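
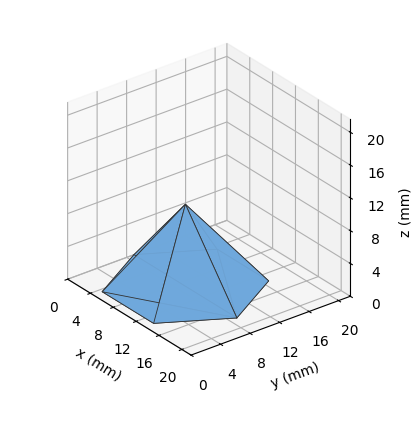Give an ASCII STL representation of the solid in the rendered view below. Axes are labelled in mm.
Reading the render: the shape is a regular 6-sided pyramid, base circumscribed radius ≈ 9 mm, apex at z ≈ 10 mm (dimensions read to the nearest mm from the axis ticks). For the STL, each face is triangulated and given an outward normal.

solid part
  facet normal 0.0000 0.0000 -1.0000
    outer loop
      vertex 4.5 16.8 0.0
      vertex 13.5 16.8 0.0
      vertex 18.0 9.0 0.0
    endloop
  endfacet
  facet normal 0.0000 0.0000 -1.0000
    outer loop
      vertex 0.0 9.0 0.0
      vertex 4.5 16.8 0.0
      vertex 18.0 9.0 0.0
    endloop
  endfacet
  facet normal 0.0000 0.0000 -1.0000
    outer loop
      vertex 4.5 1.2 0.0
      vertex 0.0 9.0 0.0
      vertex 18.0 9.0 0.0
    endloop
  endfacet
  facet normal 0.0000 0.0000 -1.0000
    outer loop
      vertex 13.5 1.2 0.0
      vertex 4.5 1.2 0.0
      vertex 18.0 9.0 0.0
    endloop
  endfacet
  facet normal 0.6831 0.3941 0.6148
    outer loop
      vertex 18.0 9.0 0.0
      vertex 13.5 16.8 0.0
      vertex 9.0 9.0 10.0
    endloop
  endfacet
  facet normal 0.0000 0.7885 0.6150
    outer loop
      vertex 13.5 16.8 0.0
      vertex 4.5 16.8 0.0
      vertex 9.0 9.0 10.0
    endloop
  endfacet
  facet normal -0.6831 0.3941 0.6148
    outer loop
      vertex 4.5 16.8 0.0
      vertex 0.0 9.0 0.0
      vertex 9.0 9.0 10.0
    endloop
  endfacet
  facet normal -0.6831 -0.3941 0.6148
    outer loop
      vertex 0.0 9.0 0.0
      vertex 4.5 1.2 0.0
      vertex 9.0 9.0 10.0
    endloop
  endfacet
  facet normal 0.0000 -0.7885 0.6150
    outer loop
      vertex 4.5 1.2 0.0
      vertex 13.5 1.2 0.0
      vertex 9.0 9.0 10.0
    endloop
  endfacet
  facet normal 0.6831 -0.3941 0.6148
    outer loop
      vertex 13.5 1.2 0.0
      vertex 18.0 9.0 0.0
      vertex 9.0 9.0 10.0
    endloop
  endfacet
endsolid part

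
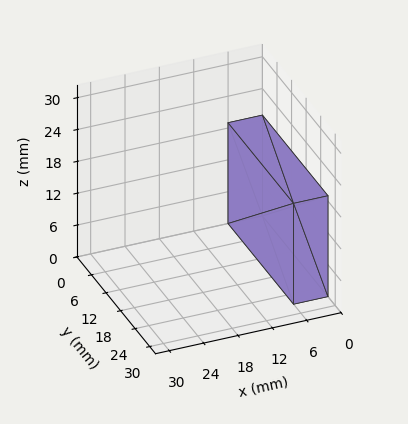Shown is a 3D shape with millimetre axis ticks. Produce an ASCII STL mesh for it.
Reading the render: the shape is a rectangular box, roughly 6 × 27 mm footprint and 19 mm tall (dimensions read to the nearest mm from the axis ticks). For the STL, each face is triangulated and given an outward normal.

solid part
  facet normal 0.0000 0.0000 -1.0000
    outer loop
      vertex 6.0 27.0 0.0
      vertex 6.0 0.0 0.0
      vertex 0.0 0.0 0.0
    endloop
  endfacet
  facet normal 0.0000 0.0000 -1.0000
    outer loop
      vertex 0.0 27.0 0.0
      vertex 6.0 27.0 0.0
      vertex 0.0 0.0 0.0
    endloop
  endfacet
  facet normal 0.0000 0.0000 1.0000
    outer loop
      vertex 0.0 0.0 19.0
      vertex 6.0 0.0 19.0
      vertex 6.0 27.0 19.0
    endloop
  endfacet
  facet normal 0.0000 0.0000 1.0000
    outer loop
      vertex 0.0 0.0 19.0
      vertex 6.0 27.0 19.0
      vertex 0.0 27.0 19.0
    endloop
  endfacet
  facet normal 0.0000 -1.0000 0.0000
    outer loop
      vertex 0.0 0.0 0.0
      vertex 6.0 0.0 0.0
      vertex 6.0 0.0 19.0
    endloop
  endfacet
  facet normal 0.0000 -1.0000 0.0000
    outer loop
      vertex 0.0 0.0 0.0
      vertex 6.0 0.0 19.0
      vertex 0.0 0.0 19.0
    endloop
  endfacet
  facet normal 0.0000 1.0000 0.0000
    outer loop
      vertex 6.0 27.0 19.0
      vertex 6.0 27.0 0.0
      vertex 0.0 27.0 0.0
    endloop
  endfacet
  facet normal 0.0000 1.0000 0.0000
    outer loop
      vertex 0.0 27.0 19.0
      vertex 6.0 27.0 19.0
      vertex 0.0 27.0 0.0
    endloop
  endfacet
  facet normal -1.0000 0.0000 0.0000
    outer loop
      vertex 0.0 27.0 19.0
      vertex 0.0 27.0 0.0
      vertex 0.0 0.0 0.0
    endloop
  endfacet
  facet normal -1.0000 0.0000 0.0000
    outer loop
      vertex 0.0 0.0 19.0
      vertex 0.0 27.0 19.0
      vertex 0.0 0.0 0.0
    endloop
  endfacet
  facet normal 1.0000 0.0000 0.0000
    outer loop
      vertex 6.0 0.0 0.0
      vertex 6.0 27.0 0.0
      vertex 6.0 27.0 19.0
    endloop
  endfacet
  facet normal 1.0000 0.0000 0.0000
    outer loop
      vertex 6.0 0.0 0.0
      vertex 6.0 27.0 19.0
      vertex 6.0 0.0 19.0
    endloop
  endfacet
endsolid part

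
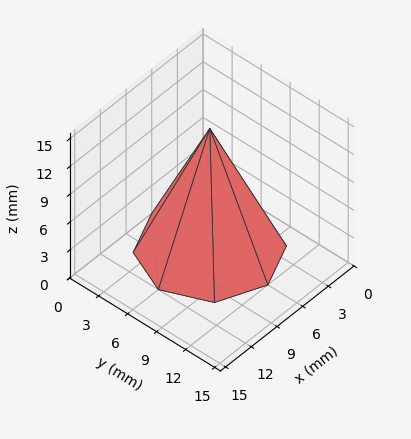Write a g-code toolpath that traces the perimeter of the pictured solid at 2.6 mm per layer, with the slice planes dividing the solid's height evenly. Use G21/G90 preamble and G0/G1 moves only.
Reading the render: the shape is a regular 8-sided pyramid, base circumscribed radius ≈ 6 mm, apex at z ≈ 13 mm (dimensions read to the nearest mm from the axis ticks). For the g-code, the solid's height is divided into equal slices at the stated Δz and each level perimeter traced with G1 moves after a G0 lift.

; perimeter-only toolpath
G21 ; units = mm
G90 ; absolute positioning
G28 ; home
; layer 1
G0 Z2.6
G0 X10.8 Y6.0
G1 X9.4 Y9.4
G1 X6.0 Y10.8
G1 X2.6 Y9.4
G1 X1.2 Y6.0
G1 X2.6 Y2.6
G1 X6.0 Y1.2
G1 X9.4 Y2.6
G1 X10.8 Y6.0
; layer 2
G0 Z5.2
G0 X9.6 Y6.0
G1 X8.5 Y8.5
G1 X6.0 Y9.6
G1 X3.5 Y8.5
G1 X2.4 Y6.0
G1 X3.5 Y3.5
G1 X6.0 Y2.4
G1 X8.5 Y3.5
G1 X9.6 Y6.0
; layer 3
G0 Z7.8
G0 X8.4 Y6.0
G1 X7.7 Y7.7
G1 X6.0 Y8.4
G1 X4.3 Y7.7
G1 X3.6 Y6.0
G1 X4.3 Y4.3
G1 X6.0 Y3.6
G1 X7.7 Y4.3
G1 X8.4 Y6.0
; layer 4
G0 Z10.4
G0 X7.2 Y6.0
G1 X6.8 Y6.8
G1 X6.0 Y7.2
G1 X5.2 Y6.8
G1 X4.8 Y6.0
G1 X5.2 Y5.2
G1 X6.0 Y4.8
G1 X6.8 Y5.2
G1 X7.2 Y6.0
M2 ; end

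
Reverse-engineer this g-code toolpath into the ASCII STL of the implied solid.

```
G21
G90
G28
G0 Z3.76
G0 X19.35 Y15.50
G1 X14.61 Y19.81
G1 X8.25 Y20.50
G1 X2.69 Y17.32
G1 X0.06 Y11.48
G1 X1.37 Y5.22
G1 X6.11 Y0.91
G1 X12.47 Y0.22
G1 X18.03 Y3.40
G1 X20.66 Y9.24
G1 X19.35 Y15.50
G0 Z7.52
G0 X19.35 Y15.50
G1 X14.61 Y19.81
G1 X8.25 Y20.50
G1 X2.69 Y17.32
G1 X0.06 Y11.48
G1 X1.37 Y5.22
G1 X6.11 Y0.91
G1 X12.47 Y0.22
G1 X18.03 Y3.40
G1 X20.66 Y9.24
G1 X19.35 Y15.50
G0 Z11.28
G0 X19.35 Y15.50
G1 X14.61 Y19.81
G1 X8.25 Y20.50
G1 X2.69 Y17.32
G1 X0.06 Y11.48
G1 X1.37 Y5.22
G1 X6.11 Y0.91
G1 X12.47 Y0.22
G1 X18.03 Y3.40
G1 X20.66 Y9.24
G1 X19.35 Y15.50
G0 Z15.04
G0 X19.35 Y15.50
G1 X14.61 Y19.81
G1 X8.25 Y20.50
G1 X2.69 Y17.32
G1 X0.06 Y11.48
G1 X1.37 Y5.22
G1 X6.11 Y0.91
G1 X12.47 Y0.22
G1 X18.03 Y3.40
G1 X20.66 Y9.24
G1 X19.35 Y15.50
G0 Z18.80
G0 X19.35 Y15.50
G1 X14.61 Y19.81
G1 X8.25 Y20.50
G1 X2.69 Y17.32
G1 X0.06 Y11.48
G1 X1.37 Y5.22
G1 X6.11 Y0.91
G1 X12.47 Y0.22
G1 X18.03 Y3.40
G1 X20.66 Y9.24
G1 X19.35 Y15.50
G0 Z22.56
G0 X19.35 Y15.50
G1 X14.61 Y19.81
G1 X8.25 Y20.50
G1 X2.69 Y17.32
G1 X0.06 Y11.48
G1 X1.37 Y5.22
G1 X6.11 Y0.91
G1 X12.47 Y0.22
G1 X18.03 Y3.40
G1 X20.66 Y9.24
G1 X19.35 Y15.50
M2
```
solid part
  facet normal 0.0000 0.0000 -1.0000
    outer loop
      vertex 8.25 20.50 0.00
      vertex 14.61 19.81 0.00
      vertex 19.35 15.50 0.00
    endloop
  endfacet
  facet normal 0.0000 0.0000 -1.0000
    outer loop
      vertex 2.69 17.32 0.00
      vertex 8.25 20.50 0.00
      vertex 19.35 15.50 0.00
    endloop
  endfacet
  facet normal 0.0000 0.0000 -1.0000
    outer loop
      vertex 0.06 11.48 0.00
      vertex 2.69 17.32 0.00
      vertex 19.35 15.50 0.00
    endloop
  endfacet
  facet normal 0.0000 0.0000 -1.0000
    outer loop
      vertex 1.37 5.22 0.00
      vertex 0.06 11.48 0.00
      vertex 19.35 15.50 0.00
    endloop
  endfacet
  facet normal 0.0000 0.0000 -1.0000
    outer loop
      vertex 6.11 0.91 0.00
      vertex 1.37 5.22 0.00
      vertex 19.35 15.50 0.00
    endloop
  endfacet
  facet normal 0.0000 0.0000 -1.0000
    outer loop
      vertex 12.47 0.22 0.00
      vertex 6.11 0.91 0.00
      vertex 19.35 15.50 0.00
    endloop
  endfacet
  facet normal 0.0000 0.0000 -1.0000
    outer loop
      vertex 18.03 3.40 0.00
      vertex 12.47 0.22 0.00
      vertex 19.35 15.50 0.00
    endloop
  endfacet
  facet normal 0.0000 0.0000 -1.0000
    outer loop
      vertex 20.66 9.24 0.00
      vertex 18.03 3.40 0.00
      vertex 19.35 15.50 0.00
    endloop
  endfacet
  facet normal 0.0000 0.0000 1.0000
    outer loop
      vertex 19.35 15.50 22.56
      vertex 14.61 19.81 22.56
      vertex 8.25 20.50 22.56
    endloop
  endfacet
  facet normal 0.0000 0.0000 1.0000
    outer loop
      vertex 19.35 15.50 22.56
      vertex 8.25 20.50 22.56
      vertex 2.69 17.32 22.56
    endloop
  endfacet
  facet normal 0.0000 0.0000 1.0000
    outer loop
      vertex 19.35 15.50 22.56
      vertex 2.69 17.32 22.56
      vertex 0.06 11.48 22.56
    endloop
  endfacet
  facet normal 0.0000 0.0000 1.0000
    outer loop
      vertex 19.35 15.50 22.56
      vertex 0.06 11.48 22.56
      vertex 1.37 5.22 22.56
    endloop
  endfacet
  facet normal 0.0000 0.0000 1.0000
    outer loop
      vertex 19.35 15.50 22.56
      vertex 1.37 5.22 22.56
      vertex 6.11 0.91 22.56
    endloop
  endfacet
  facet normal 0.0000 0.0000 1.0000
    outer loop
      vertex 19.35 15.50 22.56
      vertex 6.11 0.91 22.56
      vertex 12.47 0.22 22.56
    endloop
  endfacet
  facet normal 0.0000 0.0000 1.0000
    outer loop
      vertex 19.35 15.50 22.56
      vertex 12.47 0.22 22.56
      vertex 18.03 3.40 22.56
    endloop
  endfacet
  facet normal 0.0000 0.0000 1.0000
    outer loop
      vertex 19.35 15.50 22.56
      vertex 18.03 3.40 22.56
      vertex 20.66 9.24 22.56
    endloop
  endfacet
  facet normal 0.6728 0.7399 0.0000
    outer loop
      vertex 19.35 15.50 0.00
      vertex 14.61 19.81 0.00
      vertex 14.61 19.81 22.56
    endloop
  endfacet
  facet normal 0.6728 0.7399 0.0000
    outer loop
      vertex 19.35 15.50 0.00
      vertex 14.61 19.81 22.56
      vertex 19.35 15.50 22.56
    endloop
  endfacet
  facet normal 0.1079 0.9942 0.0000
    outer loop
      vertex 14.61 19.81 0.00
      vertex 8.25 20.50 0.00
      vertex 8.25 20.50 22.56
    endloop
  endfacet
  facet normal 0.1079 0.9942 0.0000
    outer loop
      vertex 14.61 19.81 0.00
      vertex 8.25 20.50 22.56
      vertex 14.61 19.81 22.56
    endloop
  endfacet
  facet normal -0.4965 0.8681 0.0000
    outer loop
      vertex 8.25 20.50 0.00
      vertex 2.69 17.32 0.00
      vertex 2.69 17.32 22.56
    endloop
  endfacet
  facet normal -0.4965 0.8681 0.0000
    outer loop
      vertex 8.25 20.50 0.00
      vertex 2.69 17.32 22.56
      vertex 8.25 20.50 22.56
    endloop
  endfacet
  facet normal -0.9118 0.4106 0.0000
    outer loop
      vertex 2.69 17.32 0.00
      vertex 0.06 11.48 0.00
      vertex 0.06 11.48 22.56
    endloop
  endfacet
  facet normal -0.9118 0.4106 0.0000
    outer loop
      vertex 2.69 17.32 0.00
      vertex 0.06 11.48 22.56
      vertex 2.69 17.32 22.56
    endloop
  endfacet
  facet normal -0.9788 -0.2048 0.0000
    outer loop
      vertex 0.06 11.48 0.00
      vertex 1.37 5.22 0.00
      vertex 1.37 5.22 22.56
    endloop
  endfacet
  facet normal -0.9788 -0.2048 0.0000
    outer loop
      vertex 0.06 11.48 0.00
      vertex 1.37 5.22 22.56
      vertex 0.06 11.48 22.56
    endloop
  endfacet
  facet normal -0.6728 -0.7399 0.0000
    outer loop
      vertex 1.37 5.22 0.00
      vertex 6.11 0.91 0.00
      vertex 6.11 0.91 22.56
    endloop
  endfacet
  facet normal -0.6728 -0.7399 0.0000
    outer loop
      vertex 1.37 5.22 0.00
      vertex 6.11 0.91 22.56
      vertex 1.37 5.22 22.56
    endloop
  endfacet
  facet normal -0.1079 -0.9942 0.0000
    outer loop
      vertex 6.11 0.91 0.00
      vertex 12.47 0.22 0.00
      vertex 12.47 0.22 22.56
    endloop
  endfacet
  facet normal -0.1079 -0.9942 0.0000
    outer loop
      vertex 6.11 0.91 0.00
      vertex 12.47 0.22 22.56
      vertex 6.11 0.91 22.56
    endloop
  endfacet
  facet normal 0.4965 -0.8681 0.0000
    outer loop
      vertex 12.47 0.22 0.00
      vertex 18.03 3.40 0.00
      vertex 18.03 3.40 22.56
    endloop
  endfacet
  facet normal 0.4965 -0.8681 0.0000
    outer loop
      vertex 12.47 0.22 0.00
      vertex 18.03 3.40 22.56
      vertex 12.47 0.22 22.56
    endloop
  endfacet
  facet normal 0.9118 -0.4106 0.0000
    outer loop
      vertex 18.03 3.40 0.00
      vertex 20.66 9.24 0.00
      vertex 20.66 9.24 22.56
    endloop
  endfacet
  facet normal 0.9118 -0.4106 0.0000
    outer loop
      vertex 18.03 3.40 0.00
      vertex 20.66 9.24 22.56
      vertex 18.03 3.40 22.56
    endloop
  endfacet
  facet normal 0.9788 0.2048 0.0000
    outer loop
      vertex 20.66 9.24 0.00
      vertex 19.35 15.50 0.00
      vertex 19.35 15.50 22.56
    endloop
  endfacet
  facet normal 0.9788 0.2048 0.0000
    outer loop
      vertex 20.66 9.24 0.00
      vertex 19.35 15.50 22.56
      vertex 20.66 9.24 22.56
    endloop
  endfacet
endsolid part

The G0 Z moves step by Δz≈3.76 mm. Every layer's G1 loop is the same polygon, so the solid is a straight extrusion of it from z=0 to z≈22.6. Closing with flat bottom and top caps and triangulating gives 36 facets — a regular 10-sided prism (a cylinder approximated with 10 flat sides), circumscribed radius ≈ 10.4 mm, height ≈ 22.6 mm.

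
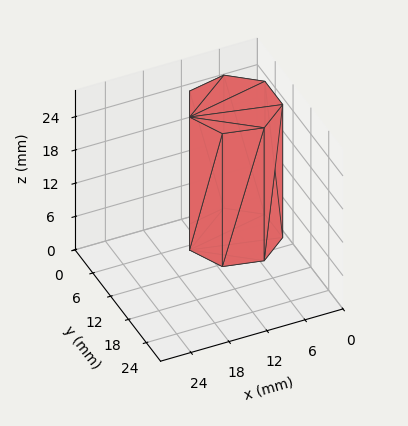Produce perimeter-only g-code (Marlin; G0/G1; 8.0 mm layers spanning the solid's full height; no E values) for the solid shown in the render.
Reading the render: the shape is a regular 7-sided prism (a cylinder approximated with 7 flat sides), circumscribed radius ≈ 7 mm, height ≈ 24 mm (dimensions read to the nearest mm from the axis ticks). For the g-code, the solid's height is divided into equal slices at the stated Δz and each level perimeter traced with G1 moves after a G0 lift.

; perimeter-only toolpath
G21 ; units = mm
G90 ; absolute positioning
G28 ; home
; layer 1
G0 Z8.0
G0 X14.0 Y7.0
G1 X11.4 Y12.5
G1 X5.4 Y13.8
G1 X0.7 Y10.0
G1 X0.7 Y4.0
G1 X5.4 Y0.2
G1 X11.4 Y1.5
G1 X14.0 Y7.0
; layer 2
G0 Z16.0
G0 X14.0 Y7.0
G1 X11.4 Y12.5
G1 X5.4 Y13.8
G1 X0.7 Y10.0
G1 X0.7 Y4.0
G1 X5.4 Y0.2
G1 X11.4 Y1.5
G1 X14.0 Y7.0
; layer 3
G0 Z24.0
G0 X14.0 Y7.0
G1 X11.4 Y12.5
G1 X5.4 Y13.8
G1 X0.7 Y10.0
G1 X0.7 Y4.0
G1 X5.4 Y0.2
G1 X11.4 Y1.5
G1 X14.0 Y7.0
M2 ; end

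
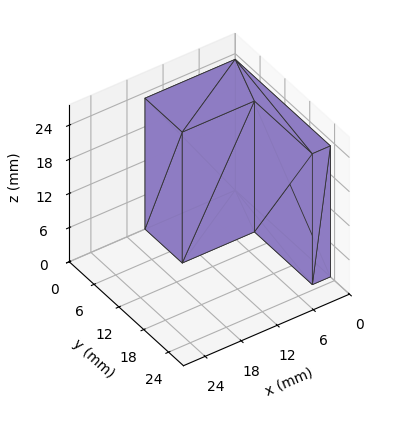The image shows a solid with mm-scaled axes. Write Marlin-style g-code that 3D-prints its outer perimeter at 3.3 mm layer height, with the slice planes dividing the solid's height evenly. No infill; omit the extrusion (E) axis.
Reading the render: the shape is an L-shaped prism: outer 15 × 23 mm, arm thicknesses ≈ 9 mm (horizontal) and 3 mm (vertical), extruded 23 mm in z (dimensions read to the nearest mm from the axis ticks). For the g-code, the solid's height is divided into equal slices at the stated Δz and each level perimeter traced with G1 moves after a G0 lift.

; perimeter-only toolpath
G21 ; units = mm
G90 ; absolute positioning
G28 ; home
; layer 1
G0 Z3.3
G0 X0.0 Y0.0
G1 X15.0 Y0.0
G1 X15.0 Y9.0
G1 X3.0 Y9.0
G1 X3.0 Y23.0
G1 X0.0 Y23.0
G1 X0.0 Y0.0
; layer 2
G0 Z6.6
G0 X0.0 Y0.0
G1 X15.0 Y0.0
G1 X15.0 Y9.0
G1 X3.0 Y9.0
G1 X3.0 Y23.0
G1 X0.0 Y23.0
G1 X0.0 Y0.0
; layer 3
G0 Z9.9
G0 X0.0 Y0.0
G1 X15.0 Y0.0
G1 X15.0 Y9.0
G1 X3.0 Y9.0
G1 X3.0 Y23.0
G1 X0.0 Y23.0
G1 X0.0 Y0.0
; layer 4
G0 Z13.1
G0 X0.0 Y0.0
G1 X15.0 Y0.0
G1 X15.0 Y9.0
G1 X3.0 Y9.0
G1 X3.0 Y23.0
G1 X0.0 Y23.0
G1 X0.0 Y0.0
; layer 5
G0 Z16.4
G0 X0.0 Y0.0
G1 X15.0 Y0.0
G1 X15.0 Y9.0
G1 X3.0 Y9.0
G1 X3.0 Y23.0
G1 X0.0 Y23.0
G1 X0.0 Y0.0
; layer 6
G0 Z19.7
G0 X0.0 Y0.0
G1 X15.0 Y0.0
G1 X15.0 Y9.0
G1 X3.0 Y9.0
G1 X3.0 Y23.0
G1 X0.0 Y23.0
G1 X0.0 Y0.0
; layer 7
G0 Z23.0
G0 X0.0 Y0.0
G1 X15.0 Y0.0
G1 X15.0 Y9.0
G1 X3.0 Y9.0
G1 X3.0 Y23.0
G1 X0.0 Y23.0
G1 X0.0 Y0.0
M2 ; end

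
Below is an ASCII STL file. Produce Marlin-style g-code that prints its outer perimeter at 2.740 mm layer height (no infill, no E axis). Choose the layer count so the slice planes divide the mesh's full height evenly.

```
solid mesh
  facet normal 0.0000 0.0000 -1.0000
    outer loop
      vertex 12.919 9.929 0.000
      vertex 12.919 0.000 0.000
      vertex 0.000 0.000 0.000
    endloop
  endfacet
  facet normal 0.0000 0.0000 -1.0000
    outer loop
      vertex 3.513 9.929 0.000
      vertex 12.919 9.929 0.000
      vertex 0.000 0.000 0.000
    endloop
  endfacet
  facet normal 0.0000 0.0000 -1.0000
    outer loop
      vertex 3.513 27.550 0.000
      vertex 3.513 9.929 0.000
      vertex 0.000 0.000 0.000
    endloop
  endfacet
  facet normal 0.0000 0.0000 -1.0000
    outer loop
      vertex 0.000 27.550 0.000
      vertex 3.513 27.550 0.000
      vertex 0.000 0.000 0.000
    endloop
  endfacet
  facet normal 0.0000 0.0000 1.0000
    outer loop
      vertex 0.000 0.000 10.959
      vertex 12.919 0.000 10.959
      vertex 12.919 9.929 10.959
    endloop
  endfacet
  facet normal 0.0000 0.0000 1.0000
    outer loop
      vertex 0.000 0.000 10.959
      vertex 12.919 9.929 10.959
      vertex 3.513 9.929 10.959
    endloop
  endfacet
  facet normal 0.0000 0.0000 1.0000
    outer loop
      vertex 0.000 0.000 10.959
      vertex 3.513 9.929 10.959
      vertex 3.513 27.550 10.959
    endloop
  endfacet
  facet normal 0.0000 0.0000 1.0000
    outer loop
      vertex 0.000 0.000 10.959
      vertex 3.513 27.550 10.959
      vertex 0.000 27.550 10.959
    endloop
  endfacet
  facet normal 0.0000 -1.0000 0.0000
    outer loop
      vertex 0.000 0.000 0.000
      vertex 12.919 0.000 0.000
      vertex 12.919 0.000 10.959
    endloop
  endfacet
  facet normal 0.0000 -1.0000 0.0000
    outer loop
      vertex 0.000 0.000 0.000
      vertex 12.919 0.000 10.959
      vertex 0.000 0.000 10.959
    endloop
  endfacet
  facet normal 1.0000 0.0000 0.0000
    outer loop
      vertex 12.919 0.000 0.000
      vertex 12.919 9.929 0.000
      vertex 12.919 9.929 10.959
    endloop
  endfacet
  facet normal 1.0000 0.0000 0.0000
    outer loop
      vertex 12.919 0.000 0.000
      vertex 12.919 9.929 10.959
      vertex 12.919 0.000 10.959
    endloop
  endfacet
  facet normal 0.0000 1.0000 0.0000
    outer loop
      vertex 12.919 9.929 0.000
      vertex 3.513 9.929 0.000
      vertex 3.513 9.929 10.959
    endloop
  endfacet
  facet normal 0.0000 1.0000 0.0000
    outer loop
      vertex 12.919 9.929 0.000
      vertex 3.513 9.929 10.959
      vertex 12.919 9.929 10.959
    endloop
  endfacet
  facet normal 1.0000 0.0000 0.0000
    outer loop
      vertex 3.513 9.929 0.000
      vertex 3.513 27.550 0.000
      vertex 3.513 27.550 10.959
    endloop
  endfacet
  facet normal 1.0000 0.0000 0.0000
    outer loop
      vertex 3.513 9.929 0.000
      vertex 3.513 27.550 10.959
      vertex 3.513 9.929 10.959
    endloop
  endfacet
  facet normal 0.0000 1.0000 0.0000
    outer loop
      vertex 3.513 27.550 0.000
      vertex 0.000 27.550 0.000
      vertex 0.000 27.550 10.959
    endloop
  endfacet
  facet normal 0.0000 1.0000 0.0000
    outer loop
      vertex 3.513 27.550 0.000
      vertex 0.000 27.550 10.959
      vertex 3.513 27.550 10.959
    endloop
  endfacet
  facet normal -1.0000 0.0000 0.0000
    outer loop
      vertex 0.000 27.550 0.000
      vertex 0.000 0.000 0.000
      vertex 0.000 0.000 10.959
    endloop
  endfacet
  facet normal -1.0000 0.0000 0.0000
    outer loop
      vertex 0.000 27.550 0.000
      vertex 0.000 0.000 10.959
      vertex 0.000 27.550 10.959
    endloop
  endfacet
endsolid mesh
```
; perimeter-only toolpath
G21 ; units = mm
G90 ; absolute positioning
G28 ; home
; layer 1
G0 Z2.740
G0 X0.000 Y0.000
G1 X12.919 Y0.000
G1 X12.919 Y9.929
G1 X3.513 Y9.929
G1 X3.513 Y27.550
G1 X0.000 Y27.550
G1 X0.000 Y0.000
; layer 2
G0 Z5.479
G0 X0.000 Y0.000
G1 X12.919 Y0.000
G1 X12.919 Y9.929
G1 X3.513 Y9.929
G1 X3.513 Y27.550
G1 X0.000 Y27.550
G1 X0.000 Y0.000
; layer 3
G0 Z8.219
G0 X0.000 Y0.000
G1 X12.919 Y0.000
G1 X12.919 Y9.929
G1 X3.513 Y9.929
G1 X3.513 Y27.550
G1 X0.000 Y27.550
G1 X0.000 Y0.000
; layer 4
G0 Z10.959
G0 X0.000 Y0.000
G1 X12.919 Y0.000
G1 X12.919 Y9.929
G1 X3.513 Y9.929
G1 X3.513 Y27.550
G1 X0.000 Y27.550
G1 X0.000 Y0.000
M2 ; end

The solid is an L-shaped prism: outer 12.9 × 27.6 mm, arm thicknesses ≈ 9.93 mm (horizontal) and 3.51 mm (vertical), extruded 11 mm in z. Slicing at Δz = 2.740 mm — 4 equal slices spanning the solid's height, so layer i sits at z = i·h/4 — gives 4 non-empty perimeters. Each is a 6-segment closed polygon; G0 lifts to the layer z and rapids to the start vertex, then G1 traces the edges.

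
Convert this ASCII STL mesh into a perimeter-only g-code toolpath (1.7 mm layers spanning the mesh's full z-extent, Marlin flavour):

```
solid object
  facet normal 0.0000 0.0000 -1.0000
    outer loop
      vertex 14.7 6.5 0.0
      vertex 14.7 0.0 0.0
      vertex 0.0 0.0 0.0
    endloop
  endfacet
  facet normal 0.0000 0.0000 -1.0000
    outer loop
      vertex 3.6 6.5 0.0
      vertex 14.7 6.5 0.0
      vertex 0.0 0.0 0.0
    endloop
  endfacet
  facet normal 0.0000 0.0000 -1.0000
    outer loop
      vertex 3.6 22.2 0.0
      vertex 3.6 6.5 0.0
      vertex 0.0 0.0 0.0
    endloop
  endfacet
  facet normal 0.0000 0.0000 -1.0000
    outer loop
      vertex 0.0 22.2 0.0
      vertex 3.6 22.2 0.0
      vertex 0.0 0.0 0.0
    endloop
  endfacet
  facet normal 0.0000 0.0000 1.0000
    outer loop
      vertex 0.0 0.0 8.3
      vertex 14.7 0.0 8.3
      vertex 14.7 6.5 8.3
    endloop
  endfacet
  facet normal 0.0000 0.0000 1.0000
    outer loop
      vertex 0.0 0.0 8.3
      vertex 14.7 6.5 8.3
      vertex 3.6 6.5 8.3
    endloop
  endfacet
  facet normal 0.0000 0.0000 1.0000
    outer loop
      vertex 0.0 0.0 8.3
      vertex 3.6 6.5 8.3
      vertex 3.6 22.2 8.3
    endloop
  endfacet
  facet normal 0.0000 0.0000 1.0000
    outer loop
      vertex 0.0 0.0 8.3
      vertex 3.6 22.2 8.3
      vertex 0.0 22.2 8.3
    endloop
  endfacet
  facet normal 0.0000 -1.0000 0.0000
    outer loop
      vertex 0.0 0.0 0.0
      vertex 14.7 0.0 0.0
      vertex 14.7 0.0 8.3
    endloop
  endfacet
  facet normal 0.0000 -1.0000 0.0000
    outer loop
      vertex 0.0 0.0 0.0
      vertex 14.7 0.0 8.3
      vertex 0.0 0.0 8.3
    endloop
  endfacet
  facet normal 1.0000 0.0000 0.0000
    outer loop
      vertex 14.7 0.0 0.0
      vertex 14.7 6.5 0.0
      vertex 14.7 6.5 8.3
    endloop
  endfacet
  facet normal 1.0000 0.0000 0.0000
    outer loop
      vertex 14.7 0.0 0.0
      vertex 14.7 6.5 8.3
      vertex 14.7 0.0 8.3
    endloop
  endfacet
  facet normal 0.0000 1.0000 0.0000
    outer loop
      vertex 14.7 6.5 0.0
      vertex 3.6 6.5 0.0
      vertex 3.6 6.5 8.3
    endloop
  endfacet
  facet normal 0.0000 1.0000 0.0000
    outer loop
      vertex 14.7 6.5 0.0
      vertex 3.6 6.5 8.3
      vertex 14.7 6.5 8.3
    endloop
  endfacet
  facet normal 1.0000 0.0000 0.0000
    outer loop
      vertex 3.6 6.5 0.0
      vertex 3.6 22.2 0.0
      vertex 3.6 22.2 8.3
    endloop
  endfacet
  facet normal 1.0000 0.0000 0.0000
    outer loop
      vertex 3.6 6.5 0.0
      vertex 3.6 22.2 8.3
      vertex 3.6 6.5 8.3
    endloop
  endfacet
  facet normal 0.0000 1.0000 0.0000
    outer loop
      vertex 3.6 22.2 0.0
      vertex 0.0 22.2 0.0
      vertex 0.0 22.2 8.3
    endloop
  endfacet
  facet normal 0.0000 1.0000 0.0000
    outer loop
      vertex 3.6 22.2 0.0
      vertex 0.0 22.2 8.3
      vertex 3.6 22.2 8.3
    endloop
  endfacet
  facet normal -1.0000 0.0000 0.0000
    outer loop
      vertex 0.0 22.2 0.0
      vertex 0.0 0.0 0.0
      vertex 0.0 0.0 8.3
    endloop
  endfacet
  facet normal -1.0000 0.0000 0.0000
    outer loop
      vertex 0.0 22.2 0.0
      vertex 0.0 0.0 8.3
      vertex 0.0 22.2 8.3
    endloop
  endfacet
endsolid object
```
; perimeter-only toolpath
G21 ; units = mm
G90 ; absolute positioning
G28 ; home
; layer 1
G0 Z1.7
G0 X0.0 Y0.0
G1 X14.7 Y0.0
G1 X14.7 Y6.5
G1 X3.6 Y6.5
G1 X3.6 Y22.2
G1 X0.0 Y22.2
G1 X0.0 Y0.0
; layer 2
G0 Z3.3
G0 X0.0 Y0.0
G1 X14.7 Y0.0
G1 X14.7 Y6.5
G1 X3.6 Y6.5
G1 X3.6 Y22.2
G1 X0.0 Y22.2
G1 X0.0 Y0.0
; layer 3
G0 Z5.0
G0 X0.0 Y0.0
G1 X14.7 Y0.0
G1 X14.7 Y6.5
G1 X3.6 Y6.5
G1 X3.6 Y22.2
G1 X0.0 Y22.2
G1 X0.0 Y0.0
; layer 4
G0 Z6.6
G0 X0.0 Y0.0
G1 X14.7 Y0.0
G1 X14.7 Y6.5
G1 X3.6 Y6.5
G1 X3.6 Y22.2
G1 X0.0 Y22.2
G1 X0.0 Y0.0
; layer 5
G0 Z8.3
G0 X0.0 Y0.0
G1 X14.7 Y0.0
G1 X14.7 Y6.5
G1 X3.6 Y6.5
G1 X3.6 Y22.2
G1 X0.0 Y22.2
G1 X0.0 Y0.0
M2 ; end

The solid is an L-shaped prism: outer 14.7 × 22.2 mm, arm thicknesses ≈ 6.5 mm (horizontal) and 3.6 mm (vertical), extruded 8.3 mm in z. Slicing at Δz = 1.7 mm — 5 equal slices spanning the solid's height, so layer i sits at z = i·h/5 — gives 5 non-empty perimeters. Each is a 6-segment closed polygon; G0 lifts to the layer z and rapids to the start vertex, then G1 traces the edges.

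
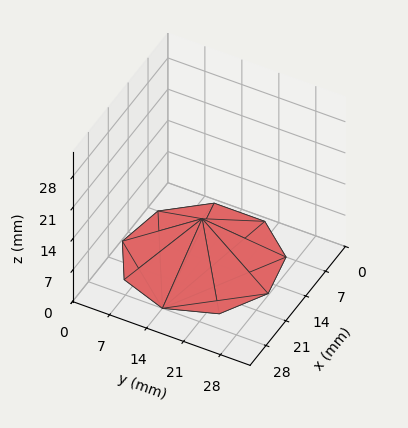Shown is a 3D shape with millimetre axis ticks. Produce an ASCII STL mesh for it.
Reading the render: the shape is a regular 9-sided pyramid, base circumscribed radius ≈ 14 mm, apex at z ≈ 9 mm (dimensions read to the nearest mm from the axis ticks). For the STL, each face is triangulated and given an outward normal.

solid part
  facet normal 0.0000 0.0000 -1.0000
    outer loop
      vertex 16.43 27.79 0.00
      vertex 24.72 23.00 0.00
      vertex 28.00 14.00 0.00
    endloop
  endfacet
  facet normal 0.0000 0.0000 -1.0000
    outer loop
      vertex 7.00 26.12 0.00
      vertex 16.43 27.79 0.00
      vertex 28.00 14.00 0.00
    endloop
  endfacet
  facet normal 0.0000 0.0000 -1.0000
    outer loop
      vertex 0.84 18.79 0.00
      vertex 7.00 26.12 0.00
      vertex 28.00 14.00 0.00
    endloop
  endfacet
  facet normal 0.0000 0.0000 -1.0000
    outer loop
      vertex 0.84 9.21 0.00
      vertex 0.84 18.79 0.00
      vertex 28.00 14.00 0.00
    endloop
  endfacet
  facet normal 0.0000 0.0000 -1.0000
    outer loop
      vertex 7.00 1.88 0.00
      vertex 0.84 9.21 0.00
      vertex 28.00 14.00 0.00
    endloop
  endfacet
  facet normal 0.0000 0.0000 -1.0000
    outer loop
      vertex 16.43 0.21 0.00
      vertex 7.00 1.88 0.00
      vertex 28.00 14.00 0.00
    endloop
  endfacet
  facet normal 0.0000 0.0000 -1.0000
    outer loop
      vertex 24.72 5.00 0.00
      vertex 16.43 0.21 0.00
      vertex 28.00 14.00 0.00
    endloop
  endfacet
  facet normal 0.5306 0.1934 0.8253
    outer loop
      vertex 28.00 14.00 0.00
      vertex 24.72 23.00 0.00
      vertex 14.00 14.00 9.00
    endloop
  endfacet
  facet normal 0.2825 0.4889 0.8253
    outer loop
      vertex 24.72 23.00 0.00
      vertex 16.43 27.79 0.00
      vertex 14.00 14.00 9.00
    endloop
  endfacet
  facet normal -0.0985 0.5560 0.8253
    outer loop
      vertex 16.43 27.79 0.00
      vertex 7.00 26.12 0.00
      vertex 14.00 14.00 9.00
    endloop
  endfacet
  facet normal -0.4322 0.3632 0.8254
    outer loop
      vertex 7.00 26.12 0.00
      vertex 0.84 18.79 0.00
      vertex 14.00 14.00 9.00
    endloop
  endfacet
  facet normal -0.5645 0.0000 0.8254
    outer loop
      vertex 0.84 18.79 0.00
      vertex 0.84 9.21 0.00
      vertex 14.00 14.00 9.00
    endloop
  endfacet
  facet normal -0.4322 -0.3632 0.8254
    outer loop
      vertex 0.84 9.21 0.00
      vertex 7.00 1.88 0.00
      vertex 14.00 14.00 9.00
    endloop
  endfacet
  facet normal -0.0985 -0.5560 0.8253
    outer loop
      vertex 7.00 1.88 0.00
      vertex 16.43 0.21 0.00
      vertex 14.00 14.00 9.00
    endloop
  endfacet
  facet normal 0.2825 -0.4889 0.8253
    outer loop
      vertex 16.43 0.21 0.00
      vertex 24.72 5.00 0.00
      vertex 14.00 14.00 9.00
    endloop
  endfacet
  facet normal 0.5306 -0.1934 0.8253
    outer loop
      vertex 24.72 5.00 0.00
      vertex 28.00 14.00 0.00
      vertex 14.00 14.00 9.00
    endloop
  endfacet
endsolid part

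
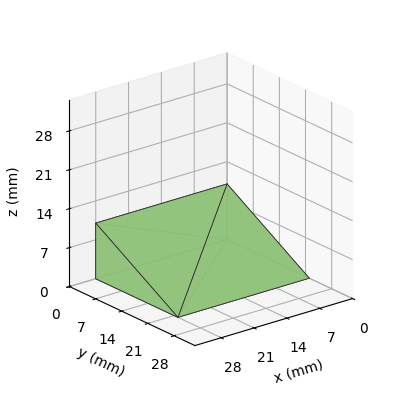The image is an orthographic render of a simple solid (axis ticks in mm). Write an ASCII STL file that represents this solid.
Reading the render: the shape is a wedge (ramp): 28 × 22 mm base, rising to 10 mm along the y=0 edge and sloping linearly to z=0 at y=22 (dimensions read to the nearest mm from the axis ticks). For the STL, each face is triangulated and given an outward normal.

solid part
  facet normal 0.0000 0.0000 -1.0000
    outer loop
      vertex 28.0 22.0 0.0
      vertex 28.0 0.0 0.0
      vertex 0.0 0.0 0.0
    endloop
  endfacet
  facet normal 0.0000 0.0000 -1.0000
    outer loop
      vertex 0.0 22.0 0.0
      vertex 28.0 22.0 0.0
      vertex 0.0 0.0 0.0
    endloop
  endfacet
  facet normal 0.0000 -1.0000 0.0000
    outer loop
      vertex 0.0 0.0 0.0
      vertex 28.0 0.0 0.0
      vertex 28.0 0.0 10.0
    endloop
  endfacet
  facet normal 0.0000 -1.0000 0.0000
    outer loop
      vertex 0.0 0.0 0.0
      vertex 28.0 0.0 10.0
      vertex 0.0 0.0 10.0
    endloop
  endfacet
  facet normal 0.0000 0.4138 0.9104
    outer loop
      vertex 0.0 0.0 10.0
      vertex 28.0 0.0 10.0
      vertex 28.0 22.0 0.0
    endloop
  endfacet
  facet normal 0.0000 0.4138 0.9104
    outer loop
      vertex 0.0 0.0 10.0
      vertex 28.0 22.0 0.0
      vertex 0.0 22.0 0.0
    endloop
  endfacet
  facet normal -1.0000 0.0000 0.0000
    outer loop
      vertex 0.0 0.0 10.0
      vertex 0.0 22.0 0.0
      vertex 0.0 0.0 0.0
    endloop
  endfacet
  facet normal 1.0000 0.0000 0.0000
    outer loop
      vertex 28.0 0.0 0.0
      vertex 28.0 22.0 0.0
      vertex 28.0 0.0 10.0
    endloop
  endfacet
endsolid part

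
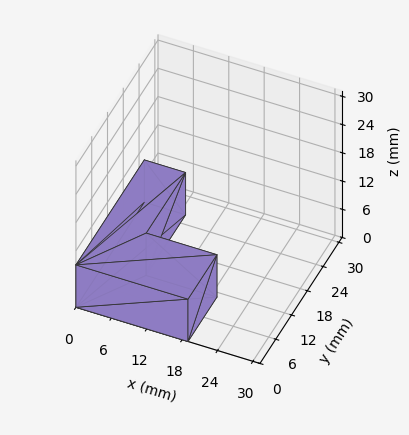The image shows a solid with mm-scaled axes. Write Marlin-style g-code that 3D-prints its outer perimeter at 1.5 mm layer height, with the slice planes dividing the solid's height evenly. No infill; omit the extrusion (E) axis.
Reading the render: the shape is an L-shaped prism: outer 19 × 26 mm, arm thicknesses ≈ 11 mm (horizontal) and 7 mm (vertical), extruded 9 mm in z (dimensions read to the nearest mm from the axis ticks). For the g-code, the solid's height is divided into equal slices at the stated Δz and each level perimeter traced with G1 moves after a G0 lift.

; perimeter-only toolpath
G21 ; units = mm
G90 ; absolute positioning
G28 ; home
; layer 1
G0 Z1.5
G0 X0.0 Y0.0
G1 X19.0 Y0.0
G1 X19.0 Y11.0
G1 X7.0 Y11.0
G1 X7.0 Y26.0
G1 X0.0 Y26.0
G1 X0.0 Y0.0
; layer 2
G0 Z3.0
G0 X0.0 Y0.0
G1 X19.0 Y0.0
G1 X19.0 Y11.0
G1 X7.0 Y11.0
G1 X7.0 Y26.0
G1 X0.0 Y26.0
G1 X0.0 Y0.0
; layer 3
G0 Z4.5
G0 X0.0 Y0.0
G1 X19.0 Y0.0
G1 X19.0 Y11.0
G1 X7.0 Y11.0
G1 X7.0 Y26.0
G1 X0.0 Y26.0
G1 X0.0 Y0.0
; layer 4
G0 Z6.0
G0 X0.0 Y0.0
G1 X19.0 Y0.0
G1 X19.0 Y11.0
G1 X7.0 Y11.0
G1 X7.0 Y26.0
G1 X0.0 Y26.0
G1 X0.0 Y0.0
; layer 5
G0 Z7.5
G0 X0.0 Y0.0
G1 X19.0 Y0.0
G1 X19.0 Y11.0
G1 X7.0 Y11.0
G1 X7.0 Y26.0
G1 X0.0 Y26.0
G1 X0.0 Y0.0
; layer 6
G0 Z9.0
G0 X0.0 Y0.0
G1 X19.0 Y0.0
G1 X19.0 Y11.0
G1 X7.0 Y11.0
G1 X7.0 Y26.0
G1 X0.0 Y26.0
G1 X0.0 Y0.0
M2 ; end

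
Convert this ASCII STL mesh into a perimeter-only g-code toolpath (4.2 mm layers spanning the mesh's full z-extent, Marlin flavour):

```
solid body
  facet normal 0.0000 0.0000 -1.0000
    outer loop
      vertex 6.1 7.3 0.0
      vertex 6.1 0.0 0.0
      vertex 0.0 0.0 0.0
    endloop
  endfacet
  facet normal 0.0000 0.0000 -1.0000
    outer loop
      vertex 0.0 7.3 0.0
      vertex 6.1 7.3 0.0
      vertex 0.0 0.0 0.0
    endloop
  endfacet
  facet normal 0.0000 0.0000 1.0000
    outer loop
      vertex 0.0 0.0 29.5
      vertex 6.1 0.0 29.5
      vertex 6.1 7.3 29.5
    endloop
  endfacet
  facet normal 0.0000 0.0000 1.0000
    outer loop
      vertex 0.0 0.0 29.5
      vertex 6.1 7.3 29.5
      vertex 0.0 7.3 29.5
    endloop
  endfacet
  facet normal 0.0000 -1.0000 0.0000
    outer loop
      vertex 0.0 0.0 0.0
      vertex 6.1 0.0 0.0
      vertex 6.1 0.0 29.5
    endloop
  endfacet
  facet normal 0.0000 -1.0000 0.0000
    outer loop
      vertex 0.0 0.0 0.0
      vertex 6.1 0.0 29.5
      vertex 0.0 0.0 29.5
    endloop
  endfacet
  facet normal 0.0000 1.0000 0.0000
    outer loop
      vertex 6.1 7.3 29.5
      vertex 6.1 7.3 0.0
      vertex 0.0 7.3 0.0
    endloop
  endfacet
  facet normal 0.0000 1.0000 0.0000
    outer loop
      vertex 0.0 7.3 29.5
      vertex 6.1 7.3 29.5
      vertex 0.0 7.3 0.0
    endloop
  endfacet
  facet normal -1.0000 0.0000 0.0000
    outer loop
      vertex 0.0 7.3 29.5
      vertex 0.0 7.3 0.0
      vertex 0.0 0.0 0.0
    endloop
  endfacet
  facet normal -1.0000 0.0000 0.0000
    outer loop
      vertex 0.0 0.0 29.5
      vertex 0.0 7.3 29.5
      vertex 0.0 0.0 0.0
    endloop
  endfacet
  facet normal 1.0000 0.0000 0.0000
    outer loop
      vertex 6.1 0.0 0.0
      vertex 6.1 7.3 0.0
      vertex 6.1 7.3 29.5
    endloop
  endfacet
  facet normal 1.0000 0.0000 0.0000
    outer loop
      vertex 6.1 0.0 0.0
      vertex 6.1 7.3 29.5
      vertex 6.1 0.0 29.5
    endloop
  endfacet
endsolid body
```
; perimeter-only toolpath
G21 ; units = mm
G90 ; absolute positioning
G28 ; home
; layer 1
G0 Z4.2
G0 X0.0 Y0.0
G1 X6.1 Y0.0
G1 X6.1 Y7.3
G1 X0.0 Y7.3
G1 X0.0 Y0.0
; layer 2
G0 Z8.4
G0 X0.0 Y0.0
G1 X6.1 Y0.0
G1 X6.1 Y7.3
G1 X0.0 Y7.3
G1 X0.0 Y0.0
; layer 3
G0 Z12.6
G0 X0.0 Y0.0
G1 X6.1 Y0.0
G1 X6.1 Y7.3
G1 X0.0 Y7.3
G1 X0.0 Y0.0
; layer 4
G0 Z16.9
G0 X0.0 Y0.0
G1 X6.1 Y0.0
G1 X6.1 Y7.3
G1 X0.0 Y7.3
G1 X0.0 Y0.0
; layer 5
G0 Z21.1
G0 X0.0 Y0.0
G1 X6.1 Y0.0
G1 X6.1 Y7.3
G1 X0.0 Y7.3
G1 X0.0 Y0.0
; layer 6
G0 Z25.3
G0 X0.0 Y0.0
G1 X6.1 Y0.0
G1 X6.1 Y7.3
G1 X0.0 Y7.3
G1 X0.0 Y0.0
; layer 7
G0 Z29.5
G0 X0.0 Y0.0
G1 X6.1 Y0.0
G1 X6.1 Y7.3
G1 X0.0 Y7.3
G1 X0.0 Y0.0
M2 ; end

The solid is a rectangular box, roughly 6.1 × 7.3 mm footprint and 29.5 mm tall. Slicing at Δz = 4.2 mm — 7 equal slices spanning the solid's height, so layer i sits at z = i·h/7 — gives 7 non-empty perimeters. Each is a 4-segment closed polygon; G0 lifts to the layer z and rapids to the start vertex, then G1 traces the edges.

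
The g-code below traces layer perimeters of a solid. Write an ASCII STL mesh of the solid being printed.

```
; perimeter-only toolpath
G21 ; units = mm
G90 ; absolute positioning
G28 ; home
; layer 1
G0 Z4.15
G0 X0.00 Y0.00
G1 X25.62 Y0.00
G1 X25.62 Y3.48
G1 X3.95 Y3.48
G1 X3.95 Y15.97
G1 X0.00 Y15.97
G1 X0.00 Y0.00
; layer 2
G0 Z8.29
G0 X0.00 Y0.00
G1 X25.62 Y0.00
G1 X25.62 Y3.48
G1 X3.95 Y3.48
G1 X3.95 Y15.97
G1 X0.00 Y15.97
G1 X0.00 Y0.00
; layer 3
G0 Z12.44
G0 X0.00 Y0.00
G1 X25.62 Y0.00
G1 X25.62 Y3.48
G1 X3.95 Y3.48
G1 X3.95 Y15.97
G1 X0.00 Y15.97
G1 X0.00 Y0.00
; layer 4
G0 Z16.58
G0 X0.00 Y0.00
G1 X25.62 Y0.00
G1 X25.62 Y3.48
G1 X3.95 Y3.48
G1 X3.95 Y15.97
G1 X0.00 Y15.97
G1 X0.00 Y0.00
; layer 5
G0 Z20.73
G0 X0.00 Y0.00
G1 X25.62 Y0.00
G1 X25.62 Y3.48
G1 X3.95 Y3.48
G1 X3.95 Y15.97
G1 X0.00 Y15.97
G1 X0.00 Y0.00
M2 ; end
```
solid part
  facet normal 0.0000 0.0000 -1.0000
    outer loop
      vertex 25.62 3.48 0.00
      vertex 25.62 0.00 0.00
      vertex 0.00 0.00 0.00
    endloop
  endfacet
  facet normal 0.0000 0.0000 -1.0000
    outer loop
      vertex 3.95 3.48 0.00
      vertex 25.62 3.48 0.00
      vertex 0.00 0.00 0.00
    endloop
  endfacet
  facet normal 0.0000 0.0000 -1.0000
    outer loop
      vertex 3.95 15.97 0.00
      vertex 3.95 3.48 0.00
      vertex 0.00 0.00 0.00
    endloop
  endfacet
  facet normal 0.0000 0.0000 -1.0000
    outer loop
      vertex 0.00 15.97 0.00
      vertex 3.95 15.97 0.00
      vertex 0.00 0.00 0.00
    endloop
  endfacet
  facet normal 0.0000 0.0000 1.0000
    outer loop
      vertex 0.00 0.00 20.73
      vertex 25.62 0.00 20.73
      vertex 25.62 3.48 20.73
    endloop
  endfacet
  facet normal 0.0000 0.0000 1.0000
    outer loop
      vertex 0.00 0.00 20.73
      vertex 25.62 3.48 20.73
      vertex 3.95 3.48 20.73
    endloop
  endfacet
  facet normal 0.0000 0.0000 1.0000
    outer loop
      vertex 0.00 0.00 20.73
      vertex 3.95 3.48 20.73
      vertex 3.95 15.97 20.73
    endloop
  endfacet
  facet normal 0.0000 0.0000 1.0000
    outer loop
      vertex 0.00 0.00 20.73
      vertex 3.95 15.97 20.73
      vertex 0.00 15.97 20.73
    endloop
  endfacet
  facet normal 0.0000 -1.0000 0.0000
    outer loop
      vertex 0.00 0.00 0.00
      vertex 25.62 0.00 0.00
      vertex 25.62 0.00 20.73
    endloop
  endfacet
  facet normal 0.0000 -1.0000 0.0000
    outer loop
      vertex 0.00 0.00 0.00
      vertex 25.62 0.00 20.73
      vertex 0.00 0.00 20.73
    endloop
  endfacet
  facet normal 1.0000 0.0000 0.0000
    outer loop
      vertex 25.62 0.00 0.00
      vertex 25.62 3.48 0.00
      vertex 25.62 3.48 20.73
    endloop
  endfacet
  facet normal 1.0000 0.0000 0.0000
    outer loop
      vertex 25.62 0.00 0.00
      vertex 25.62 3.48 20.73
      vertex 25.62 0.00 20.73
    endloop
  endfacet
  facet normal 0.0000 1.0000 0.0000
    outer loop
      vertex 25.62 3.48 0.00
      vertex 3.95 3.48 0.00
      vertex 3.95 3.48 20.73
    endloop
  endfacet
  facet normal 0.0000 1.0000 0.0000
    outer loop
      vertex 25.62 3.48 0.00
      vertex 3.95 3.48 20.73
      vertex 25.62 3.48 20.73
    endloop
  endfacet
  facet normal 1.0000 0.0000 0.0000
    outer loop
      vertex 3.95 3.48 0.00
      vertex 3.95 15.97 0.00
      vertex 3.95 15.97 20.73
    endloop
  endfacet
  facet normal 1.0000 0.0000 0.0000
    outer loop
      vertex 3.95 3.48 0.00
      vertex 3.95 15.97 20.73
      vertex 3.95 3.48 20.73
    endloop
  endfacet
  facet normal 0.0000 1.0000 0.0000
    outer loop
      vertex 3.95 15.97 0.00
      vertex 0.00 15.97 0.00
      vertex 0.00 15.97 20.73
    endloop
  endfacet
  facet normal 0.0000 1.0000 0.0000
    outer loop
      vertex 3.95 15.97 0.00
      vertex 0.00 15.97 20.73
      vertex 3.95 15.97 20.73
    endloop
  endfacet
  facet normal -1.0000 0.0000 0.0000
    outer loop
      vertex 0.00 15.97 0.00
      vertex 0.00 0.00 0.00
      vertex 0.00 0.00 20.73
    endloop
  endfacet
  facet normal -1.0000 0.0000 0.0000
    outer loop
      vertex 0.00 15.97 0.00
      vertex 0.00 0.00 20.73
      vertex 0.00 15.97 20.73
    endloop
  endfacet
endsolid part

The G0 Z moves step by Δz≈4.15 mm. Every layer's G1 loop is the same polygon, so the solid is a straight extrusion of it from z=0 to z≈20.7. Closing with flat bottom and top caps and triangulating gives 20 facets — an L-shaped prism: outer 25.6 × 16 mm, arm thicknesses ≈ 3.48 mm (horizontal) and 3.95 mm (vertical), extruded 20.7 mm in z.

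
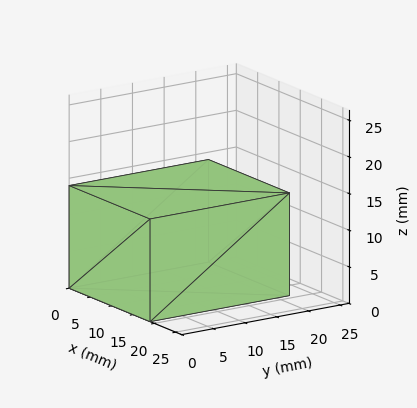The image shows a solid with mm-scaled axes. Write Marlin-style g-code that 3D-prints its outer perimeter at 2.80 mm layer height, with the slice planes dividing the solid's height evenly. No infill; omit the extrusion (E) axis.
Reading the render: the shape is a rectangular box, roughly 19 × 22 mm footprint and 14 mm tall (dimensions read to the nearest mm from the axis ticks). For the g-code, the solid's height is divided into equal slices at the stated Δz and each level perimeter traced with G1 moves after a G0 lift.

; perimeter-only toolpath
G21 ; units = mm
G90 ; absolute positioning
G28 ; home
; layer 1
G0 Z2.80
G0 X0.00 Y0.00
G1 X19.00 Y0.00
G1 X19.00 Y22.00
G1 X0.00 Y22.00
G1 X0.00 Y0.00
; layer 2
G0 Z5.60
G0 X0.00 Y0.00
G1 X19.00 Y0.00
G1 X19.00 Y22.00
G1 X0.00 Y22.00
G1 X0.00 Y0.00
; layer 3
G0 Z8.40
G0 X0.00 Y0.00
G1 X19.00 Y0.00
G1 X19.00 Y22.00
G1 X0.00 Y22.00
G1 X0.00 Y0.00
; layer 4
G0 Z11.20
G0 X0.00 Y0.00
G1 X19.00 Y0.00
G1 X19.00 Y22.00
G1 X0.00 Y22.00
G1 X0.00 Y0.00
; layer 5
G0 Z14.00
G0 X0.00 Y0.00
G1 X19.00 Y0.00
G1 X19.00 Y22.00
G1 X0.00 Y22.00
G1 X0.00 Y0.00
M2 ; end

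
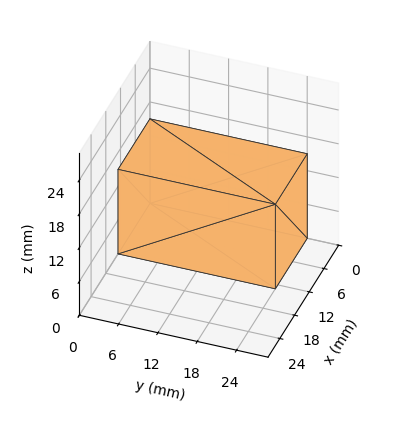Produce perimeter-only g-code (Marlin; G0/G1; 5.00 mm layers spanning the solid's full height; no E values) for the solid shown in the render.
Reading the render: the shape is a rectangular box, roughly 13 × 24 mm footprint and 15 mm tall (dimensions read to the nearest mm from the axis ticks). For the g-code, the solid's height is divided into equal slices at the stated Δz and each level perimeter traced with G1 moves after a G0 lift.

; perimeter-only toolpath
G21 ; units = mm
G90 ; absolute positioning
G28 ; home
; layer 1
G0 Z5.00
G0 X0.00 Y0.00
G1 X13.00 Y0.00
G1 X13.00 Y24.00
G1 X0.00 Y24.00
G1 X0.00 Y0.00
; layer 2
G0 Z10.00
G0 X0.00 Y0.00
G1 X13.00 Y0.00
G1 X13.00 Y24.00
G1 X0.00 Y24.00
G1 X0.00 Y0.00
; layer 3
G0 Z15.00
G0 X0.00 Y0.00
G1 X13.00 Y0.00
G1 X13.00 Y24.00
G1 X0.00 Y24.00
G1 X0.00 Y0.00
M2 ; end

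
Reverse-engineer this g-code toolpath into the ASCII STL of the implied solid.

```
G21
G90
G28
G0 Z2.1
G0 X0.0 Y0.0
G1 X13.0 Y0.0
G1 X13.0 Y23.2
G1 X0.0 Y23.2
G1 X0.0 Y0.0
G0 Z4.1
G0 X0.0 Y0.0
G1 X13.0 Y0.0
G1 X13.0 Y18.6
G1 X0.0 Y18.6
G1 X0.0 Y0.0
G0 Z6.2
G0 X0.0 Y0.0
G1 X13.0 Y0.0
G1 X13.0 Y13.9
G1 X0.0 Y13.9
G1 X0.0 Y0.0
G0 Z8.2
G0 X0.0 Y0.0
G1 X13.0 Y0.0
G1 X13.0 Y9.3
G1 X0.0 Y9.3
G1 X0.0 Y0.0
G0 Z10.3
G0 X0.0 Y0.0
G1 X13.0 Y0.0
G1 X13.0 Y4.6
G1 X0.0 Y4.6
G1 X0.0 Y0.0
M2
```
solid part
  facet normal 0.0000 0.0000 -1.0000
    outer loop
      vertex 13.0 27.9 0.0
      vertex 13.0 0.0 0.0
      vertex 0.0 0.0 0.0
    endloop
  endfacet
  facet normal 0.0000 0.0000 -1.0000
    outer loop
      vertex 0.0 27.9 0.0
      vertex 13.0 27.9 0.0
      vertex 0.0 0.0 0.0
    endloop
  endfacet
  facet normal 0.0000 -1.0000 0.0000
    outer loop
      vertex 0.0 0.0 0.0
      vertex 13.0 0.0 0.0
      vertex 13.0 0.0 12.3
    endloop
  endfacet
  facet normal 0.0000 -1.0000 0.0000
    outer loop
      vertex 0.0 0.0 0.0
      vertex 13.0 0.0 12.3
      vertex 0.0 0.0 12.3
    endloop
  endfacet
  facet normal 0.0000 0.4034 0.9150
    outer loop
      vertex 0.0 0.0 12.3
      vertex 13.0 0.0 12.3
      vertex 13.0 27.9 0.0
    endloop
  endfacet
  facet normal 0.0000 0.4034 0.9150
    outer loop
      vertex 0.0 0.0 12.3
      vertex 13.0 27.9 0.0
      vertex 0.0 27.9 0.0
    endloop
  endfacet
  facet normal -1.0000 0.0000 0.0000
    outer loop
      vertex 0.0 0.0 12.3
      vertex 0.0 27.9 0.0
      vertex 0.0 0.0 0.0
    endloop
  endfacet
  facet normal 1.0000 0.0000 0.0000
    outer loop
      vertex 13.0 0.0 0.0
      vertex 13.0 27.9 0.0
      vertex 13.0 0.0 12.3
    endloop
  endfacet
endsolid part

The G0 Z moves step by Δz≈2.1 mm. The G1 loops shrink linearly with z, so the solid tapers from its base footprint up to z≈12.3. Closing with a flat bottom cap and the tapered top and triangulating gives 8 facets — a wedge (ramp): 13 × 27.9 mm base, rising to 12.3 mm along the y=0 edge and sloping linearly to z=0 at y=27.9.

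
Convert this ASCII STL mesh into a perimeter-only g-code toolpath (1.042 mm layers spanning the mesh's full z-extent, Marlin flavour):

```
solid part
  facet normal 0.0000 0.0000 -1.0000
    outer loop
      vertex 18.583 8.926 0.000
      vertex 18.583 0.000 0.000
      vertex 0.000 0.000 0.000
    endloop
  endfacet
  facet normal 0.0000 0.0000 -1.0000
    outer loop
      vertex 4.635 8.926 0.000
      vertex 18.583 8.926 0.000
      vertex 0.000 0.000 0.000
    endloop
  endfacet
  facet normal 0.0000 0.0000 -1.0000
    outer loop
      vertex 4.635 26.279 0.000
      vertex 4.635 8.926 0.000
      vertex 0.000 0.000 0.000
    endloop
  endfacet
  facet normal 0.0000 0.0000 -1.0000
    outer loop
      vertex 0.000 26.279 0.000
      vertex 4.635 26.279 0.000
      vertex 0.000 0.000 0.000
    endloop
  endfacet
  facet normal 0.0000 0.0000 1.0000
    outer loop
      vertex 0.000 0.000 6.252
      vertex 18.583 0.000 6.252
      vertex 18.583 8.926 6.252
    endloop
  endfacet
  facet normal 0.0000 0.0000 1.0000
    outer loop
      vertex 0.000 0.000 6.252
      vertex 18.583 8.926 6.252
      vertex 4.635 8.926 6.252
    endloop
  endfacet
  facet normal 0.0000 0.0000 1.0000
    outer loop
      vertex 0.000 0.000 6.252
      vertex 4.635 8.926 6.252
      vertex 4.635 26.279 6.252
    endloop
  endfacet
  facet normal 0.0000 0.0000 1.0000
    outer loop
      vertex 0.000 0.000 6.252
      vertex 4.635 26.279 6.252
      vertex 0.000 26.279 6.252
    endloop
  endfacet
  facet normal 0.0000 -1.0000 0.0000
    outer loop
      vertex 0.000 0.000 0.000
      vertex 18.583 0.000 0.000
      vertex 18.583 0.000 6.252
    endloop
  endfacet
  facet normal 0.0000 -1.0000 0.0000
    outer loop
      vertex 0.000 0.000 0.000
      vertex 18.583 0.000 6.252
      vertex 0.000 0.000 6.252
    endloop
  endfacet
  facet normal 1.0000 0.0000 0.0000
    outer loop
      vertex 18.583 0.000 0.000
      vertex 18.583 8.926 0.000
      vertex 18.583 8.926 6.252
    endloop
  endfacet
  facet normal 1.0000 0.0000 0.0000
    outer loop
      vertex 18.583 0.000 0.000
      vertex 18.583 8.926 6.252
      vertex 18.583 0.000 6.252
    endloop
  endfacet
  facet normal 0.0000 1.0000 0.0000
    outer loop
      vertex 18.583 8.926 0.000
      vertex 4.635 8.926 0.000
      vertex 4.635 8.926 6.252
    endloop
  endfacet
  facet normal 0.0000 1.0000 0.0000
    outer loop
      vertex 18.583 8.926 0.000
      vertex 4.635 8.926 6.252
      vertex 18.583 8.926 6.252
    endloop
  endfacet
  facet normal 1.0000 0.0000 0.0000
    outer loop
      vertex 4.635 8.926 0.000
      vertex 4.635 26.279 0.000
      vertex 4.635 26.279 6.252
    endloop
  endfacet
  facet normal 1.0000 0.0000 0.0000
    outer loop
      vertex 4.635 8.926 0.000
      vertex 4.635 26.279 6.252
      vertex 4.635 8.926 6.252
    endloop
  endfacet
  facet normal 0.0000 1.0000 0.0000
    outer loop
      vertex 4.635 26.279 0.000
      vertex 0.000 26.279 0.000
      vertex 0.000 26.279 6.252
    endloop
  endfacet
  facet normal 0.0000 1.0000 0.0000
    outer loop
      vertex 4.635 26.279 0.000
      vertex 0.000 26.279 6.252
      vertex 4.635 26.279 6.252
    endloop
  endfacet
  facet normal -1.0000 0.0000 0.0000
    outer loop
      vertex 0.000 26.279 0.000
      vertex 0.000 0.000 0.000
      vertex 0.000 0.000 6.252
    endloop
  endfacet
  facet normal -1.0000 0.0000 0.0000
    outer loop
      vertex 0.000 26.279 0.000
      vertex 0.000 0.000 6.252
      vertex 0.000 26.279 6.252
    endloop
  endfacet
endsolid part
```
; perimeter-only toolpath
G21 ; units = mm
G90 ; absolute positioning
G28 ; home
; layer 1
G0 Z1.042
G0 X0.000 Y0.000
G1 X18.583 Y0.000
G1 X18.583 Y8.926
G1 X4.635 Y8.926
G1 X4.635 Y26.279
G1 X0.000 Y26.279
G1 X0.000 Y0.000
; layer 2
G0 Z2.084
G0 X0.000 Y0.000
G1 X18.583 Y0.000
G1 X18.583 Y8.926
G1 X4.635 Y8.926
G1 X4.635 Y26.279
G1 X0.000 Y26.279
G1 X0.000 Y0.000
; layer 3
G0 Z3.126
G0 X0.000 Y0.000
G1 X18.583 Y0.000
G1 X18.583 Y8.926
G1 X4.635 Y8.926
G1 X4.635 Y26.279
G1 X0.000 Y26.279
G1 X0.000 Y0.000
; layer 4
G0 Z4.168
G0 X0.000 Y0.000
G1 X18.583 Y0.000
G1 X18.583 Y8.926
G1 X4.635 Y8.926
G1 X4.635 Y26.279
G1 X0.000 Y26.279
G1 X0.000 Y0.000
; layer 5
G0 Z5.210
G0 X0.000 Y0.000
G1 X18.583 Y0.000
G1 X18.583 Y8.926
G1 X4.635 Y8.926
G1 X4.635 Y26.279
G1 X0.000 Y26.279
G1 X0.000 Y0.000
; layer 6
G0 Z6.252
G0 X0.000 Y0.000
G1 X18.583 Y0.000
G1 X18.583 Y8.926
G1 X4.635 Y8.926
G1 X4.635 Y26.279
G1 X0.000 Y26.279
G1 X0.000 Y0.000
M2 ; end

The solid is an L-shaped prism: outer 18.6 × 26.3 mm, arm thicknesses ≈ 8.93 mm (horizontal) and 4.63 mm (vertical), extruded 6.25 mm in z. Slicing at Δz = 1.042 mm — 6 equal slices spanning the solid's height, so layer i sits at z = i·h/6 — gives 6 non-empty perimeters. Each is a 6-segment closed polygon; G0 lifts to the layer z and rapids to the start vertex, then G1 traces the edges.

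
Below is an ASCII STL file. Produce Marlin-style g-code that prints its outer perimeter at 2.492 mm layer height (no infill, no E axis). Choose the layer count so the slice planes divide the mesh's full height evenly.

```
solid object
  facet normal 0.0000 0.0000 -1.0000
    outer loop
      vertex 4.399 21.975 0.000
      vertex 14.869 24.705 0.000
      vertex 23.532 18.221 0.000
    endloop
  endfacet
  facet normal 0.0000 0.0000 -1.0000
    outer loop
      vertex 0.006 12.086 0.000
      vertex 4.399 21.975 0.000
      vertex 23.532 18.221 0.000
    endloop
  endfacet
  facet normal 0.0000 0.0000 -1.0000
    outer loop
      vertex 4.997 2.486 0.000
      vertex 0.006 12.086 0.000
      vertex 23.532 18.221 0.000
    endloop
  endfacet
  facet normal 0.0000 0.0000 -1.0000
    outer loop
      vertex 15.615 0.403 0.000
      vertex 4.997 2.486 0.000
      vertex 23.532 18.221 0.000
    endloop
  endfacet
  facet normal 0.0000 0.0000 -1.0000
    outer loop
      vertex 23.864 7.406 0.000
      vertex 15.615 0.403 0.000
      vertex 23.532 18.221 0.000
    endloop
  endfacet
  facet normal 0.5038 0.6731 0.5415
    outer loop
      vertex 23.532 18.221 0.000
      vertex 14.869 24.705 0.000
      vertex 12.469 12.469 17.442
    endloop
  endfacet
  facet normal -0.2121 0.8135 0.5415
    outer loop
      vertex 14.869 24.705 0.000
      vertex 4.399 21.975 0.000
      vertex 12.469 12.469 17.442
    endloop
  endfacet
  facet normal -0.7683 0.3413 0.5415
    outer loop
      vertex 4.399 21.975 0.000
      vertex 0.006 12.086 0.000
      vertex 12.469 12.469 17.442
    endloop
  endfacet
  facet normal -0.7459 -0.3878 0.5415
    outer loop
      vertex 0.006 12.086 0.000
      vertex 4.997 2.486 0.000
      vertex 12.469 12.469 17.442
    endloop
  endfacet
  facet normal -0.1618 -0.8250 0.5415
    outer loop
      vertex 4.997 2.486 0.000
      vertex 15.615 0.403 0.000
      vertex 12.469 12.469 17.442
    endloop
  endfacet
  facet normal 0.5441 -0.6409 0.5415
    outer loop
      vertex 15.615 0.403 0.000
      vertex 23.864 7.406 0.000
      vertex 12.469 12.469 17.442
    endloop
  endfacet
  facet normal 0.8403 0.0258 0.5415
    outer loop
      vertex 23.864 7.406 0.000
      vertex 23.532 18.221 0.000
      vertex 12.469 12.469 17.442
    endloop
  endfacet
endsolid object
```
; perimeter-only toolpath
G21 ; units = mm
G90 ; absolute positioning
G28 ; home
; layer 1
G0 Z2.492
G0 X21.952 Y17.399
G1 X14.526 Y22.957
G1 X5.552 Y20.617
G1 X1.786 Y12.141
G1 X6.064 Y3.912
G1 X15.166 Y2.127
G1 X22.236 Y8.129
G1 X21.952 Y17.399
; layer 2
G0 Z4.983
G0 X20.371 Y16.578
G1 X14.183 Y21.209
G1 X6.705 Y19.259
G1 X3.567 Y12.195
G1 X7.132 Y5.338
G1 X14.716 Y3.850
G1 X20.608 Y8.853
G1 X20.371 Y16.578
; layer 3
G0 Z7.475
G0 X18.791 Y15.756
G1 X13.840 Y19.461
G1 X7.858 Y17.901
G1 X5.347 Y12.250
G1 X8.199 Y6.764
G1 X14.267 Y5.574
G1 X18.980 Y9.576
G1 X18.791 Y15.756
; layer 4
G0 Z9.967
G0 X17.210 Y14.934
G1 X13.498 Y17.713
G1 X9.010 Y16.543
G1 X7.128 Y12.305
G1 X9.267 Y8.191
G1 X13.817 Y7.298
G1 X17.353 Y10.299
G1 X17.210 Y14.934
; layer 5
G0 Z12.459
G0 X15.630 Y14.112
G1 X13.155 Y15.965
G1 X10.163 Y15.185
G1 X8.908 Y12.360
G1 X10.334 Y9.617
G1 X13.368 Y9.022
G1 X15.725 Y11.022
G1 X15.630 Y14.112
; layer 6
G0 Z14.950
G0 X14.049 Y13.291
G1 X12.812 Y14.217
G1 X11.316 Y13.827
G1 X10.689 Y12.414
G1 X11.402 Y11.043
G1 X12.918 Y10.745
G1 X14.097 Y11.746
G1 X14.049 Y13.291
M2 ; end

The solid is a regular 7-sided pyramid, base circumscribed radius ≈ 12.5 mm, apex at z ≈ 17.4 mm. Slicing at Δz = 2.492 mm — 7 equal slices spanning the solid's height, so layer i sits at z = i·h/7 — gives 6 non-empty perimeters. Each is a 7-segment closed polygon; G0 lifts to the layer z and rapids to the start vertex, then G1 traces the edges. The cross-section shrinks linearly with z (the slice at the apex is degenerate and omitted).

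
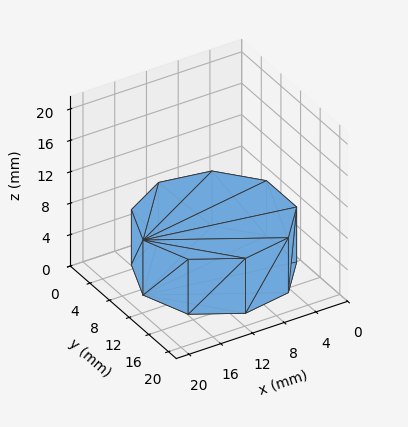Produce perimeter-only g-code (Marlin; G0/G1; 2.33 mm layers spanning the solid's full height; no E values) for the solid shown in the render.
Reading the render: the shape is a regular 9-sided prism (a cylinder approximated with 9 flat sides), circumscribed radius ≈ 9 mm, height ≈ 7 mm (dimensions read to the nearest mm from the axis ticks). For the g-code, the solid's height is divided into equal slices at the stated Δz and each level perimeter traced with G1 moves after a G0 lift.

; perimeter-only toolpath
G21 ; units = mm
G90 ; absolute positioning
G28 ; home
; layer 1
G0 Z2.33
G0 X18.00 Y9.00
G1 X15.89 Y14.79
G1 X10.56 Y17.86
G1 X4.50 Y16.79
G1 X0.54 Y12.08
G1 X0.54 Y5.92
G1 X4.50 Y1.21
G1 X10.56 Y0.14
G1 X15.89 Y3.21
G1 X18.00 Y9.00
; layer 2
G0 Z4.67
G0 X18.00 Y9.00
G1 X15.89 Y14.79
G1 X10.56 Y17.86
G1 X4.50 Y16.79
G1 X0.54 Y12.08
G1 X0.54 Y5.92
G1 X4.50 Y1.21
G1 X10.56 Y0.14
G1 X15.89 Y3.21
G1 X18.00 Y9.00
; layer 3
G0 Z7.00
G0 X18.00 Y9.00
G1 X15.89 Y14.79
G1 X10.56 Y17.86
G1 X4.50 Y16.79
G1 X0.54 Y12.08
G1 X0.54 Y5.92
G1 X4.50 Y1.21
G1 X10.56 Y0.14
G1 X15.89 Y3.21
G1 X18.00 Y9.00
M2 ; end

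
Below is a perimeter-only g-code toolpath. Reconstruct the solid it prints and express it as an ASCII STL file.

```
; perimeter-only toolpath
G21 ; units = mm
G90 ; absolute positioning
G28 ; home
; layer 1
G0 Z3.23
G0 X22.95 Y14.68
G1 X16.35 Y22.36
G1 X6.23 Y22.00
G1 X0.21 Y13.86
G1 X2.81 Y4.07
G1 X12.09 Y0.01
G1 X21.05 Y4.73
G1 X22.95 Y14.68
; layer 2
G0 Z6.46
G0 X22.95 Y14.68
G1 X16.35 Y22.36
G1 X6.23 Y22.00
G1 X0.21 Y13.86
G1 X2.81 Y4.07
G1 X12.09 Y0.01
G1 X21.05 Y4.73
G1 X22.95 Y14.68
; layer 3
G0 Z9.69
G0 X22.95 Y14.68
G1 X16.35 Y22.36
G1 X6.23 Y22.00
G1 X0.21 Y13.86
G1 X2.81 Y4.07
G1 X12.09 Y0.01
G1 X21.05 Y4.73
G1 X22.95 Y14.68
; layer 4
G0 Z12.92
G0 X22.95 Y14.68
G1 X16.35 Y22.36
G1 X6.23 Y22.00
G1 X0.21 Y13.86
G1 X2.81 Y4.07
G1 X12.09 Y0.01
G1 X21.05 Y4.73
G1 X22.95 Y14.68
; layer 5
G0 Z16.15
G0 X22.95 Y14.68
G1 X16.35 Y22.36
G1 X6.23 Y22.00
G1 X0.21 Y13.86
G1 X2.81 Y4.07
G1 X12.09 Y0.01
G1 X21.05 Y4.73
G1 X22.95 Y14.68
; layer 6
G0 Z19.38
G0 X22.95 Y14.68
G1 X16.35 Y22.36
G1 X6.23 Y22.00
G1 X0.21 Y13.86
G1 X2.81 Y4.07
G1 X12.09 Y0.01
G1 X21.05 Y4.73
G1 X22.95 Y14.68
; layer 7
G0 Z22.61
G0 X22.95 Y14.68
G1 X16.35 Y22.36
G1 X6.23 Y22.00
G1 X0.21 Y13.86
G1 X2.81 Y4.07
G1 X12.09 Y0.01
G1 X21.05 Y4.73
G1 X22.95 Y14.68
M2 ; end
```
solid part
  facet normal 0.0000 0.0000 -1.0000
    outer loop
      vertex 6.23 22.00 0.00
      vertex 16.35 22.36 0.00
      vertex 22.95 14.68 0.00
    endloop
  endfacet
  facet normal 0.0000 0.0000 -1.0000
    outer loop
      vertex 0.21 13.86 0.00
      vertex 6.23 22.00 0.00
      vertex 22.95 14.68 0.00
    endloop
  endfacet
  facet normal 0.0000 0.0000 -1.0000
    outer loop
      vertex 2.81 4.07 0.00
      vertex 0.21 13.86 0.00
      vertex 22.95 14.68 0.00
    endloop
  endfacet
  facet normal 0.0000 0.0000 -1.0000
    outer loop
      vertex 12.09 0.01 0.00
      vertex 2.81 4.07 0.00
      vertex 22.95 14.68 0.00
    endloop
  endfacet
  facet normal 0.0000 0.0000 -1.0000
    outer loop
      vertex 21.05 4.73 0.00
      vertex 12.09 0.01 0.00
      vertex 22.95 14.68 0.00
    endloop
  endfacet
  facet normal 0.0000 0.0000 1.0000
    outer loop
      vertex 22.95 14.68 22.61
      vertex 16.35 22.36 22.61
      vertex 6.23 22.00 22.61
    endloop
  endfacet
  facet normal 0.0000 0.0000 1.0000
    outer loop
      vertex 22.95 14.68 22.61
      vertex 6.23 22.00 22.61
      vertex 0.21 13.86 22.61
    endloop
  endfacet
  facet normal 0.0000 0.0000 1.0000
    outer loop
      vertex 22.95 14.68 22.61
      vertex 0.21 13.86 22.61
      vertex 2.81 4.07 22.61
    endloop
  endfacet
  facet normal 0.0000 0.0000 1.0000
    outer loop
      vertex 22.95 14.68 22.61
      vertex 2.81 4.07 22.61
      vertex 12.09 0.01 22.61
    endloop
  endfacet
  facet normal 0.0000 0.0000 1.0000
    outer loop
      vertex 22.95 14.68 22.61
      vertex 12.09 0.01 22.61
      vertex 21.05 4.73 22.61
    endloop
  endfacet
  facet normal 0.7584 0.6518 0.0000
    outer loop
      vertex 22.95 14.68 0.00
      vertex 16.35 22.36 0.00
      vertex 16.35 22.36 22.61
    endloop
  endfacet
  facet normal 0.7584 0.6518 0.0000
    outer loop
      vertex 22.95 14.68 0.00
      vertex 16.35 22.36 22.61
      vertex 22.95 14.68 22.61
    endloop
  endfacet
  facet normal -0.0356 0.9994 0.0000
    outer loop
      vertex 16.35 22.36 0.00
      vertex 6.23 22.00 0.00
      vertex 6.23 22.00 22.61
    endloop
  endfacet
  facet normal -0.0356 0.9994 0.0000
    outer loop
      vertex 16.35 22.36 0.00
      vertex 6.23 22.00 22.61
      vertex 16.35 22.36 22.61
    endloop
  endfacet
  facet normal -0.8040 0.5946 0.0000
    outer loop
      vertex 6.23 22.00 0.00
      vertex 0.21 13.86 0.00
      vertex 0.21 13.86 22.61
    endloop
  endfacet
  facet normal -0.8040 0.5946 0.0000
    outer loop
      vertex 6.23 22.00 0.00
      vertex 0.21 13.86 22.61
      vertex 6.23 22.00 22.61
    endloop
  endfacet
  facet normal -0.9665 -0.2567 0.0000
    outer loop
      vertex 0.21 13.86 0.00
      vertex 2.81 4.07 0.00
      vertex 2.81 4.07 22.61
    endloop
  endfacet
  facet normal -0.9665 -0.2567 0.0000
    outer loop
      vertex 0.21 13.86 0.00
      vertex 2.81 4.07 22.61
      vertex 0.21 13.86 22.61
    endloop
  endfacet
  facet normal -0.4008 -0.9162 0.0000
    outer loop
      vertex 2.81 4.07 0.00
      vertex 12.09 0.01 0.00
      vertex 12.09 0.01 22.61
    endloop
  endfacet
  facet normal -0.4008 -0.9162 0.0000
    outer loop
      vertex 2.81 4.07 0.00
      vertex 12.09 0.01 22.61
      vertex 2.81 4.07 22.61
    endloop
  endfacet
  facet normal 0.4661 -0.8847 0.0000
    outer loop
      vertex 12.09 0.01 0.00
      vertex 21.05 4.73 0.00
      vertex 21.05 4.73 22.61
    endloop
  endfacet
  facet normal 0.4661 -0.8847 0.0000
    outer loop
      vertex 12.09 0.01 0.00
      vertex 21.05 4.73 22.61
      vertex 12.09 0.01 22.61
    endloop
  endfacet
  facet normal 0.9823 -0.1876 0.0000
    outer loop
      vertex 21.05 4.73 0.00
      vertex 22.95 14.68 0.00
      vertex 22.95 14.68 22.61
    endloop
  endfacet
  facet normal 0.9823 -0.1876 0.0000
    outer loop
      vertex 21.05 4.73 0.00
      vertex 22.95 14.68 22.61
      vertex 21.05 4.73 22.61
    endloop
  endfacet
endsolid part

The G0 Z moves step by Δz≈3.23 mm. Every layer's G1 loop is the same polygon, so the solid is a straight extrusion of it from z=0 to z≈22.6. Closing with flat bottom and top caps and triangulating gives 24 facets — a regular 7-sided prism (a cylinder approximated with 7 flat sides), circumscribed radius ≈ 11.7 mm, height ≈ 22.6 mm.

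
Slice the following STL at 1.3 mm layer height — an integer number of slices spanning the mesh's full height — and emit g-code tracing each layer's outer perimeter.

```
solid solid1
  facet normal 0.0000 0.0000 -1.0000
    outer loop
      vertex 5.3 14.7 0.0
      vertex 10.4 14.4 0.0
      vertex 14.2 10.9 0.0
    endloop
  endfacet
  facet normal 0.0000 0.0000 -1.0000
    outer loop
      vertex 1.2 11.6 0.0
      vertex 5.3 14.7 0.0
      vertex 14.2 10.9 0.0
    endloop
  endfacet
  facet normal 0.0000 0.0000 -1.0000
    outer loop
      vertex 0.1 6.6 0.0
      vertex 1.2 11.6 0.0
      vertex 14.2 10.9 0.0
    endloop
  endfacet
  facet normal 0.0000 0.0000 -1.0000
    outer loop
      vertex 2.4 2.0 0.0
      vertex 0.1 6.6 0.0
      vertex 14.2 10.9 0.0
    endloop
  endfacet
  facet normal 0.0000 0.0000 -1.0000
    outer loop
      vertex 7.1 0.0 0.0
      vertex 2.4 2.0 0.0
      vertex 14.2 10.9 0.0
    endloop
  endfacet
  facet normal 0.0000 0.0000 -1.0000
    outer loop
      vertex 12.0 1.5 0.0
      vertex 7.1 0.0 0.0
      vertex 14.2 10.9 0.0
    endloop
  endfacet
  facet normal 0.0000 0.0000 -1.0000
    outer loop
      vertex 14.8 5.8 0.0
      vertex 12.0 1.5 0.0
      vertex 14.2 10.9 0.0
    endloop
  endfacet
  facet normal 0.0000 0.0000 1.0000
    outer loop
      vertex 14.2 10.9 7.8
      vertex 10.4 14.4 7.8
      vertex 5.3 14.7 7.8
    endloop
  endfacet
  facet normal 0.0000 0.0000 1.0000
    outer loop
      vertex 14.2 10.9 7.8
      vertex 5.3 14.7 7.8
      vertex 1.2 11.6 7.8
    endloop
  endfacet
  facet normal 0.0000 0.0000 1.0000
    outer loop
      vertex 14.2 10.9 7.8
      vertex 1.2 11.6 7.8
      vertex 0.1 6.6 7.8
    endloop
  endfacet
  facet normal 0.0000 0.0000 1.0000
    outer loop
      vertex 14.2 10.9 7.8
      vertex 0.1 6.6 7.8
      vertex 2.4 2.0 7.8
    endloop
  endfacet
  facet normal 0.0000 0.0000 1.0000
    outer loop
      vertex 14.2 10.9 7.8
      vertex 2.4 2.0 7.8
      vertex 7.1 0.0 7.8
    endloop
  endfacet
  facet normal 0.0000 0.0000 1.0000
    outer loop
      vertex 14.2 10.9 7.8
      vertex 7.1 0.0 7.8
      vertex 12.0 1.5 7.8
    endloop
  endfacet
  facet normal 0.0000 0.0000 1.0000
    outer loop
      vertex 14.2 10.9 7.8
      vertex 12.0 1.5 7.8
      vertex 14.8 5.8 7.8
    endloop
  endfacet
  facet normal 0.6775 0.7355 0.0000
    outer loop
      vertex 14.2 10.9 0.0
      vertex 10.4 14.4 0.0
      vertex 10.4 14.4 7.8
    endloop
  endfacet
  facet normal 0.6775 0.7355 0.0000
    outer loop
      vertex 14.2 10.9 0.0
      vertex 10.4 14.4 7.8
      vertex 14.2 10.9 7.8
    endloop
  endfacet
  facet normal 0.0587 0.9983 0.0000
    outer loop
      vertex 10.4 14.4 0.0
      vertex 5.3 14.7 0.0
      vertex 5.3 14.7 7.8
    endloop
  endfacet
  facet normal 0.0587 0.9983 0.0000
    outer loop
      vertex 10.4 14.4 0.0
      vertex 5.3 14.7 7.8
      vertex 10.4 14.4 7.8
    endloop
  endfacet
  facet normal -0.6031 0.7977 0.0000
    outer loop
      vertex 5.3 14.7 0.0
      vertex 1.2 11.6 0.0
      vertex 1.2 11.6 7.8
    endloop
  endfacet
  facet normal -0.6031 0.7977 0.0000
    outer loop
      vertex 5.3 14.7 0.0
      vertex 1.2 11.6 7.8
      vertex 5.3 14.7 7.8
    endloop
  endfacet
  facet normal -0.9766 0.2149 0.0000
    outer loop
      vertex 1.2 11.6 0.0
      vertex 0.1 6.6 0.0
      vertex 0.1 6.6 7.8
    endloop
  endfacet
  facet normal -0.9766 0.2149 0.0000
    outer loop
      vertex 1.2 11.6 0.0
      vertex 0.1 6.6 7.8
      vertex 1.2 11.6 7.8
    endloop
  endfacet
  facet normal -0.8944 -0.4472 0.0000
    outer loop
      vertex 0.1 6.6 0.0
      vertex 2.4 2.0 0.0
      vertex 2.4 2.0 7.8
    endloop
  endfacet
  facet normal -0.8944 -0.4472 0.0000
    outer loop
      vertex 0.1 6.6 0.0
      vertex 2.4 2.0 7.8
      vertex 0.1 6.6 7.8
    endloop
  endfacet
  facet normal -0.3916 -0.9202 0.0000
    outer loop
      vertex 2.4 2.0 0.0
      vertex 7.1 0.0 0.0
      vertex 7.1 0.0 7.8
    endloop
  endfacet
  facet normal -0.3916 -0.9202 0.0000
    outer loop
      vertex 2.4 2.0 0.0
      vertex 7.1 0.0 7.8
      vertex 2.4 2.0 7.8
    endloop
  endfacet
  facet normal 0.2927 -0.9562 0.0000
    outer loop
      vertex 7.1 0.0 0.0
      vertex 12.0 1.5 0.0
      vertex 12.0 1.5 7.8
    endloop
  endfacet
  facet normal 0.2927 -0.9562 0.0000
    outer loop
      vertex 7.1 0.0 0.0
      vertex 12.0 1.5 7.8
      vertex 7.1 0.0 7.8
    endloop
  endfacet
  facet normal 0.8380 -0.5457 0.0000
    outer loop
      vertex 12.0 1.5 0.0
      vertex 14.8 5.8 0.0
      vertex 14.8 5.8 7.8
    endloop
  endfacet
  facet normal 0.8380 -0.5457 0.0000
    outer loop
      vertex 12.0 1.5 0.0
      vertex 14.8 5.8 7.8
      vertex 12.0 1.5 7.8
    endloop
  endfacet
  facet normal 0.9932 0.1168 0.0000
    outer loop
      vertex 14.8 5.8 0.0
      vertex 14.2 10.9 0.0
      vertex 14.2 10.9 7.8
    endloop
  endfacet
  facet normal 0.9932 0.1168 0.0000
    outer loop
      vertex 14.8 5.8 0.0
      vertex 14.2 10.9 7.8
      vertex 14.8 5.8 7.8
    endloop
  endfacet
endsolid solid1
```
; perimeter-only toolpath
G21 ; units = mm
G90 ; absolute positioning
G28 ; home
; layer 1
G0 Z1.3
G0 X14.2 Y10.9
G1 X10.4 Y14.4
G1 X5.3 Y14.7
G1 X1.2 Y11.6
G1 X0.1 Y6.6
G1 X2.4 Y2.0
G1 X7.1 Y0.0
G1 X12.0 Y1.5
G1 X14.8 Y5.8
G1 X14.2 Y10.9
; layer 2
G0 Z2.6
G0 X14.2 Y10.9
G1 X10.4 Y14.4
G1 X5.3 Y14.7
G1 X1.2 Y11.6
G1 X0.1 Y6.6
G1 X2.4 Y2.0
G1 X7.1 Y0.0
G1 X12.0 Y1.5
G1 X14.8 Y5.8
G1 X14.2 Y10.9
; layer 3
G0 Z3.9
G0 X14.2 Y10.9
G1 X10.4 Y14.4
G1 X5.3 Y14.7
G1 X1.2 Y11.6
G1 X0.1 Y6.6
G1 X2.4 Y2.0
G1 X7.1 Y0.0
G1 X12.0 Y1.5
G1 X14.8 Y5.8
G1 X14.2 Y10.9
; layer 4
G0 Z5.2
G0 X14.2 Y10.9
G1 X10.4 Y14.4
G1 X5.3 Y14.7
G1 X1.2 Y11.6
G1 X0.1 Y6.6
G1 X2.4 Y2.0
G1 X7.1 Y0.0
G1 X12.0 Y1.5
G1 X14.8 Y5.8
G1 X14.2 Y10.9
; layer 5
G0 Z6.5
G0 X14.2 Y10.9
G1 X10.4 Y14.4
G1 X5.3 Y14.7
G1 X1.2 Y11.6
G1 X0.1 Y6.6
G1 X2.4 Y2.0
G1 X7.1 Y0.0
G1 X12.0 Y1.5
G1 X14.8 Y5.8
G1 X14.2 Y10.9
; layer 6
G0 Z7.8
G0 X14.2 Y10.9
G1 X10.4 Y14.4
G1 X5.3 Y14.7
G1 X1.2 Y11.6
G1 X0.1 Y6.6
G1 X2.4 Y2.0
G1 X7.1 Y0.0
G1 X12.0 Y1.5
G1 X14.8 Y5.8
G1 X14.2 Y10.9
M2 ; end

The solid is a regular 9-sided prism (a cylinder approximated with 9 flat sides), circumscribed radius ≈ 7.5 mm, height ≈ 7.8 mm. Slicing at Δz = 1.3 mm — 6 equal slices spanning the solid's height, so layer i sits at z = i·h/6 — gives 6 non-empty perimeters. Each is a 9-segment closed polygon; G0 lifts to the layer z and rapids to the start vertex, then G1 traces the edges.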